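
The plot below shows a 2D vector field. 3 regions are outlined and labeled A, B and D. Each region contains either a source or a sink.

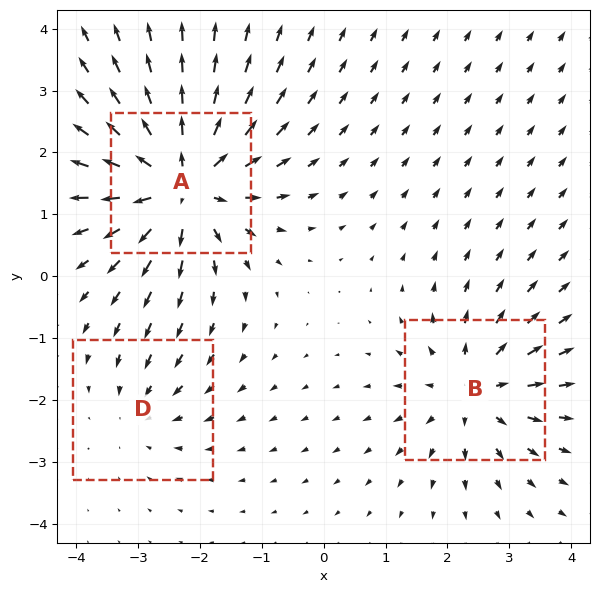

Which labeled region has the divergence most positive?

A

Divergence at each region's feature centre — A: about +5, B: about +4, D: about -2. Region A is most positive.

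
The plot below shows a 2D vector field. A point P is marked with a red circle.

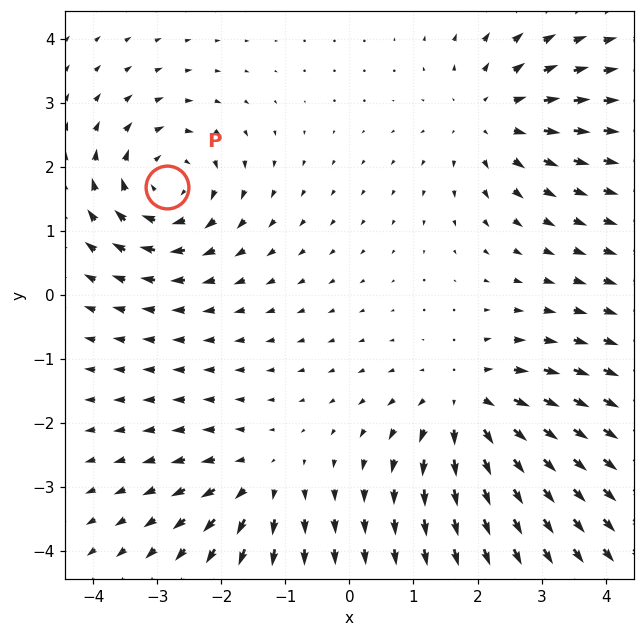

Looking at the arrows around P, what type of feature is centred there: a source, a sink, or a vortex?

vortex

At P (-2.8, 1.7) the arrows circulate clockwise. Divergence ≈0, curl about -5 — near-zero divergence with nonzero curl is a vortex.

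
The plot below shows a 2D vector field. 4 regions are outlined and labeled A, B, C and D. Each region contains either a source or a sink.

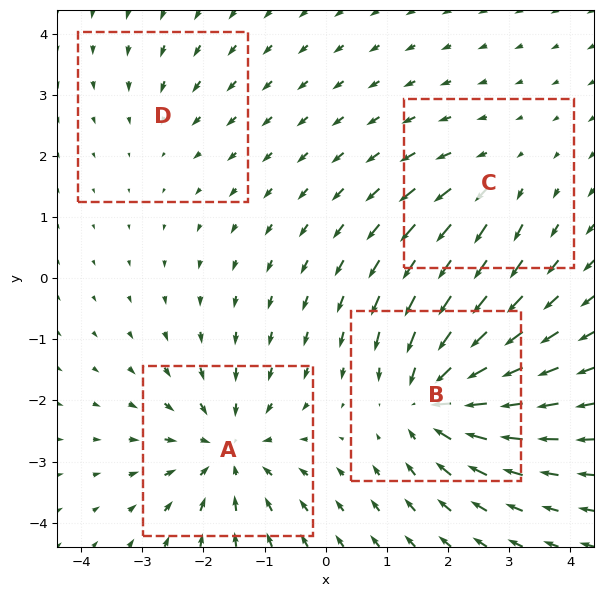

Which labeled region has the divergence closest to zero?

D

Divergence at each region's feature centre — A: about -5, B: about -7, C: about +3, D: about -2. Region D is closest to zero.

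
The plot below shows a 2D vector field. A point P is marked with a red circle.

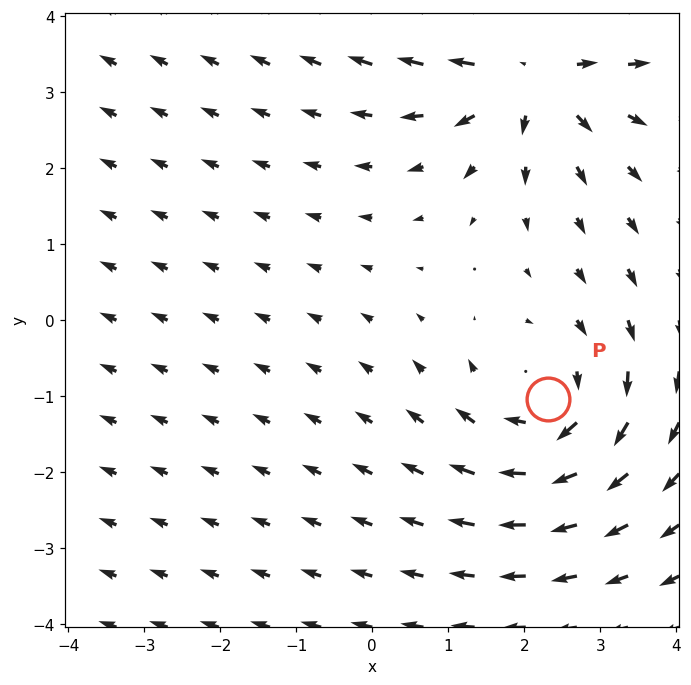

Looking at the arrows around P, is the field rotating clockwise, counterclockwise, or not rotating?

clockwise

Near P at (2.3, -1.0) the arrows circulate clockwise. The curl (z-component) there is about -2; negative curl means clockwise rotation.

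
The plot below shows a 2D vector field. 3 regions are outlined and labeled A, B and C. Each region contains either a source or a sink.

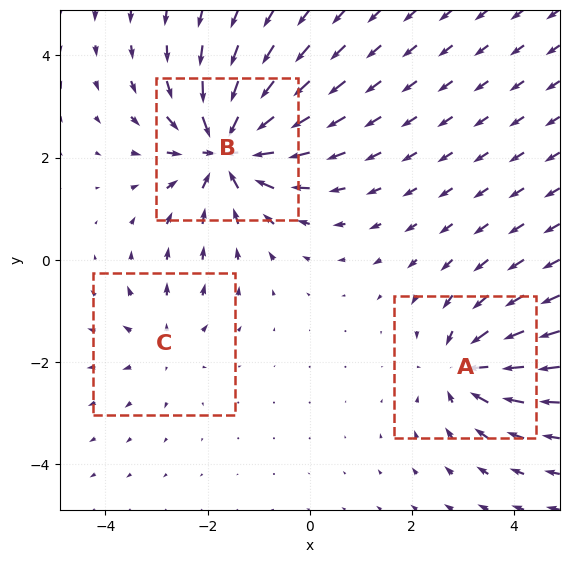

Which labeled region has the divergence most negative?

B

Divergence at each region's feature centre — A: about -4, B: about -6, C: about +2. Region B is most negative.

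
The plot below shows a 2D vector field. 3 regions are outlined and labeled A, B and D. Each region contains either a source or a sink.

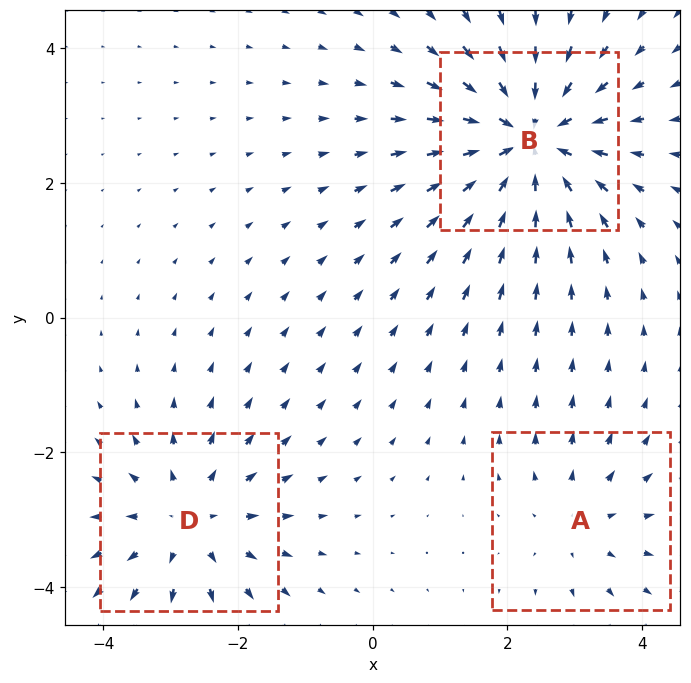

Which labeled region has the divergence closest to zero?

A

Divergence at each region's feature centre — A: about +2, B: about -4, D: about +3. Region A is closest to zero.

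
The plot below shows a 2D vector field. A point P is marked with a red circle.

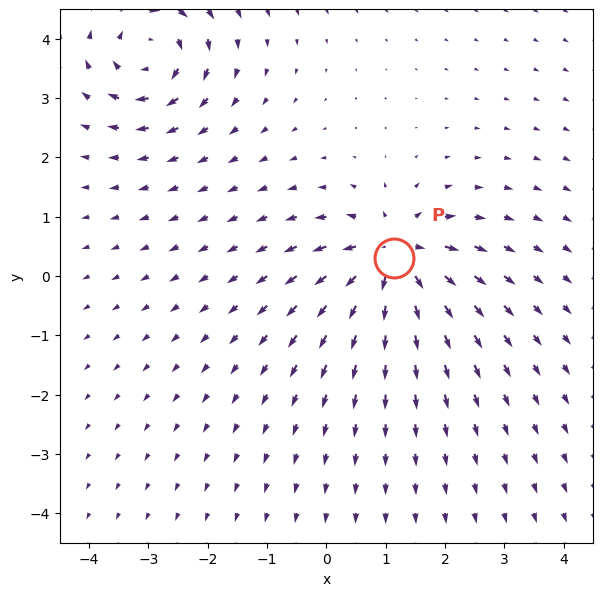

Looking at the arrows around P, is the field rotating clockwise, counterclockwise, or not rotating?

Near P at (1.1, 0.3) the arrows show no circulation. The curl there is ≈0.

not rotating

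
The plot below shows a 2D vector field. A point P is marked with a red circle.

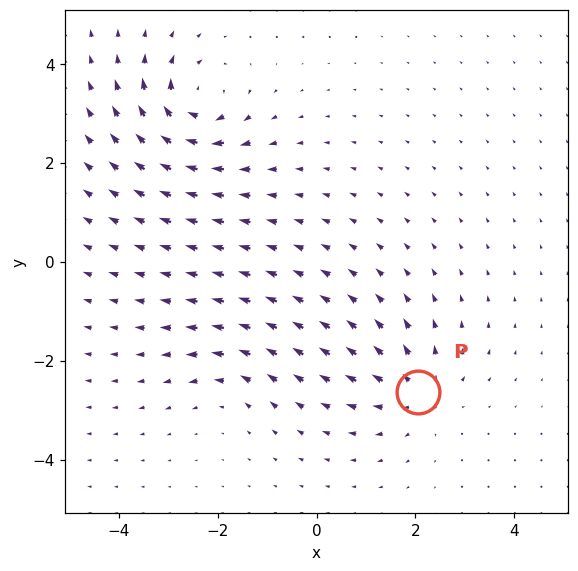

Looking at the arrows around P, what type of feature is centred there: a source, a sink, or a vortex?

source

At P (2.0, -2.6) the arrows spread outward. Divergence about +4, curl ≈0 — positive divergence with near-zero curl is a source.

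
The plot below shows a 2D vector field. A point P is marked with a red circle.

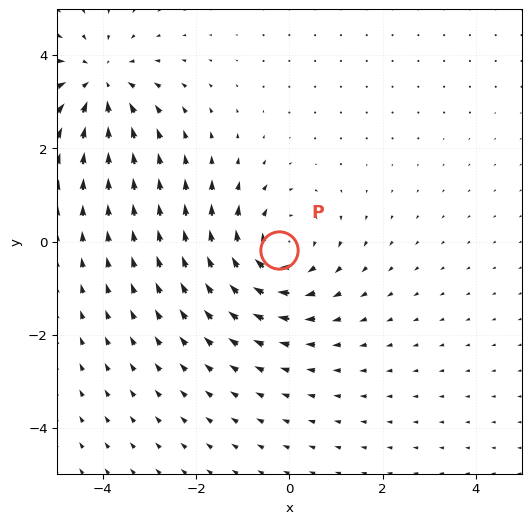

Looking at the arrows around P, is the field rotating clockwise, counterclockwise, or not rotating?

clockwise

Near P at (-0.2, -0.2) the arrows circulate clockwise. The curl (z-component) there is about -4; negative curl means clockwise rotation.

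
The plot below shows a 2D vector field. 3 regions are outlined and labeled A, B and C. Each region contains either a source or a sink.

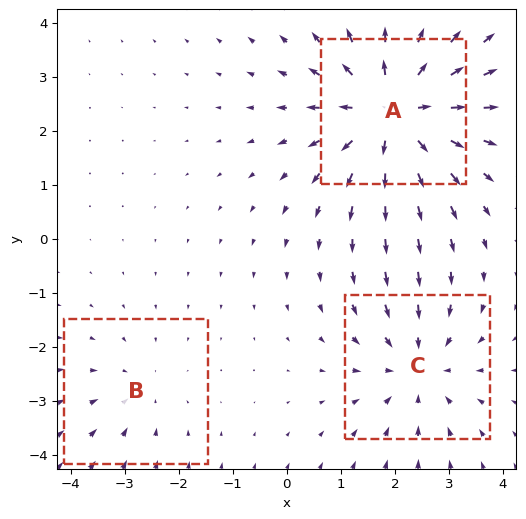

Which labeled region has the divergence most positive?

A

Divergence at each region's feature centre — A: about +5, B: about -2, C: about -3. Region A is most positive.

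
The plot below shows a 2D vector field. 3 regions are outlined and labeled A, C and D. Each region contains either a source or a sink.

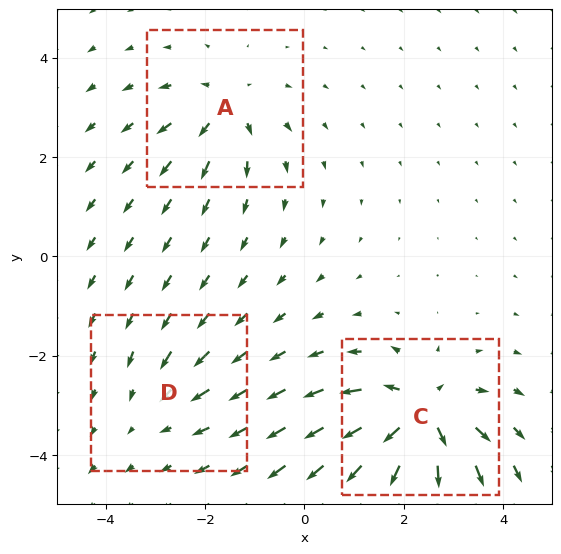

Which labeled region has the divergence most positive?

C

Divergence at each region's feature centre — A: about +4, C: about +7, D: about -2. Region C is most positive.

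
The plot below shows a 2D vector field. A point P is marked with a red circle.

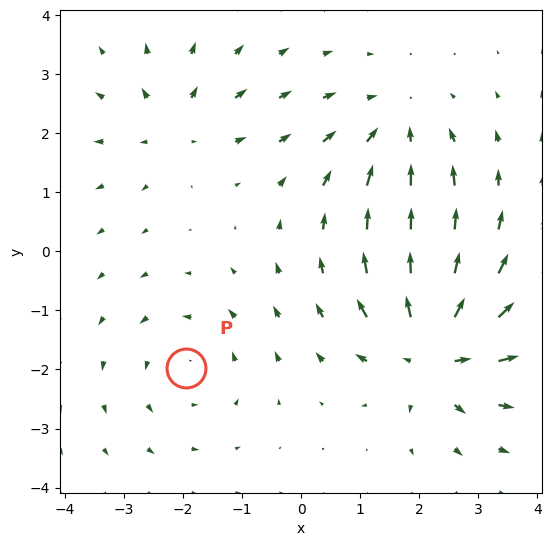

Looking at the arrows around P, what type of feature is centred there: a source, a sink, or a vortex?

At P (-1.9, -2.0) the arrows circulate counterclockwise. Divergence ≈0, curl about +3 — near-zero divergence with nonzero curl is a vortex.

vortex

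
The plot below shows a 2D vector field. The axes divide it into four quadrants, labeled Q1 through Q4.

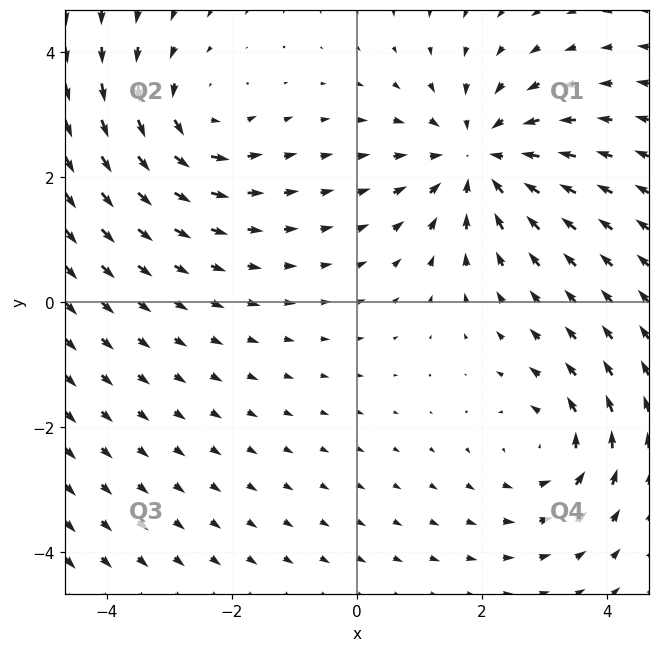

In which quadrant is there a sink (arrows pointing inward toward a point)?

The sink sits at approximately (1.9, 2.3), which lies in quadrant Q1. The divergence there is about -4, negative as expected for a sink.

Q1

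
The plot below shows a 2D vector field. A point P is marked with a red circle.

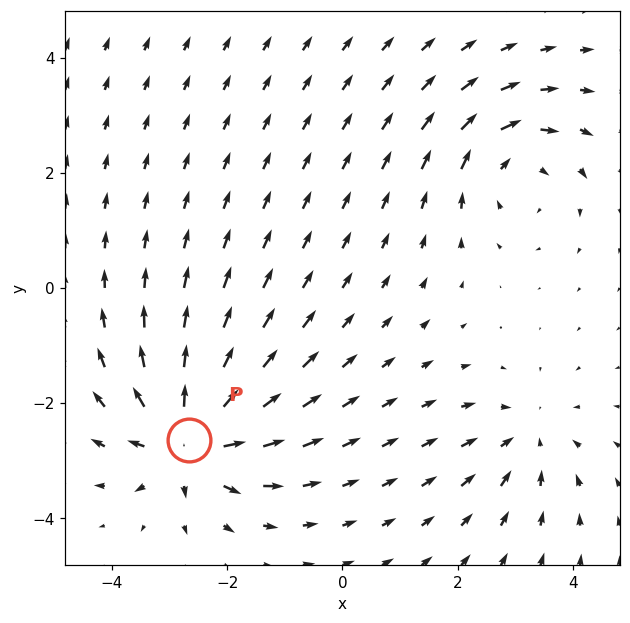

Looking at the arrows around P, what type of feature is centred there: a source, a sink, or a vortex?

source

At P (-2.7, -2.6) the arrows spread outward. Divergence about +6, curl ≈0 — positive divergence with near-zero curl is a source.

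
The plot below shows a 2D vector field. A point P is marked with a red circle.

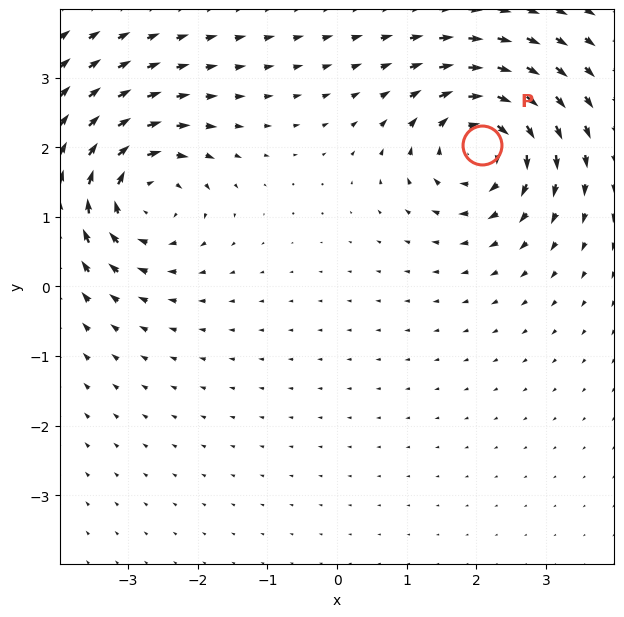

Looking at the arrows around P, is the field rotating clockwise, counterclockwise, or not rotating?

clockwise

Near P at (2.1, 2.0) the arrows circulate clockwise. The curl (z-component) there is about -7; negative curl means clockwise rotation.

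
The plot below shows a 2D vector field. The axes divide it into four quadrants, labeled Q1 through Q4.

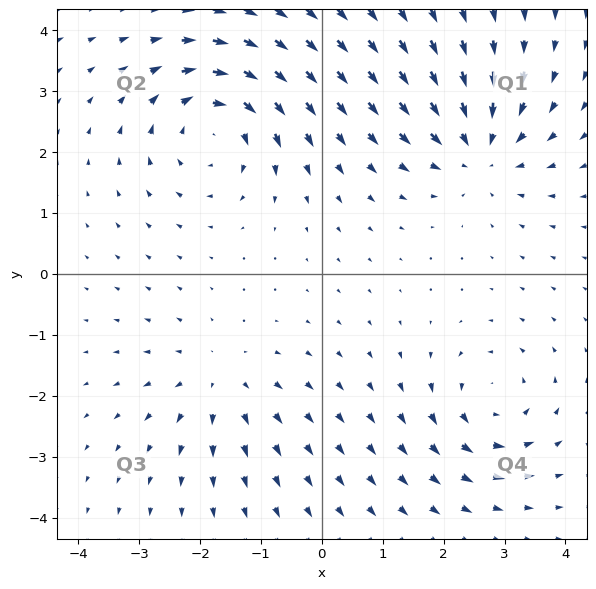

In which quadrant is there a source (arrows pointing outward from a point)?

The source sits at approximately (-1.7, -1.7), which lies in quadrant Q3. The divergence there is about +2, positive as expected for a source.

Q3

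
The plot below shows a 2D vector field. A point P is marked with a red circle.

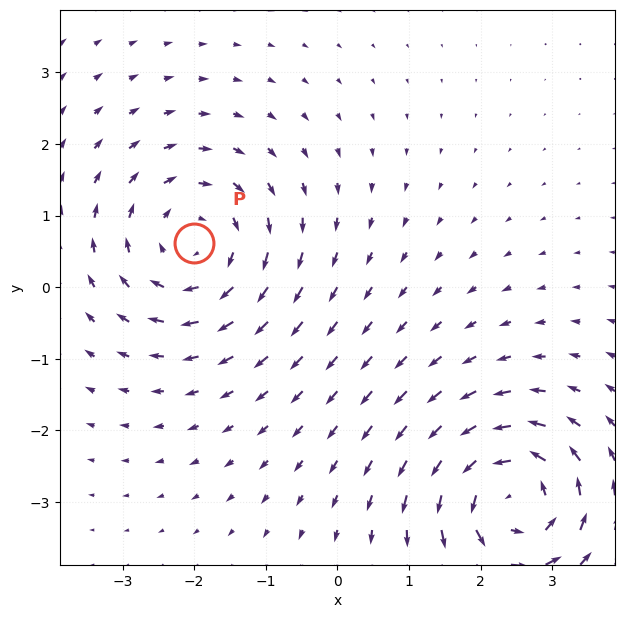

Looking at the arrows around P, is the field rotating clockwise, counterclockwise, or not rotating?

Near P at (-2.0, 0.6) the arrows circulate clockwise. The curl (z-component) there is about -4; negative curl means clockwise rotation.

clockwise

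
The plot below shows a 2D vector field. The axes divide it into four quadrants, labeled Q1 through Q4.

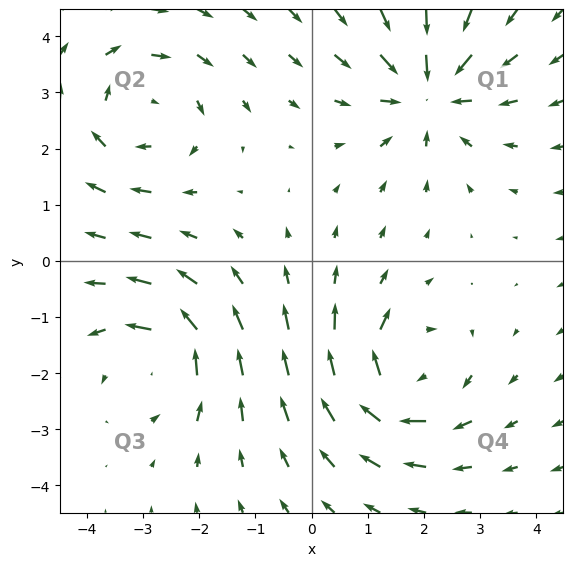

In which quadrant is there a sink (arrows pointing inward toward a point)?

The sink sits at approximately (2.1, 3.0), which lies in quadrant Q1. The divergence there is about -6, negative as expected for a sink.

Q1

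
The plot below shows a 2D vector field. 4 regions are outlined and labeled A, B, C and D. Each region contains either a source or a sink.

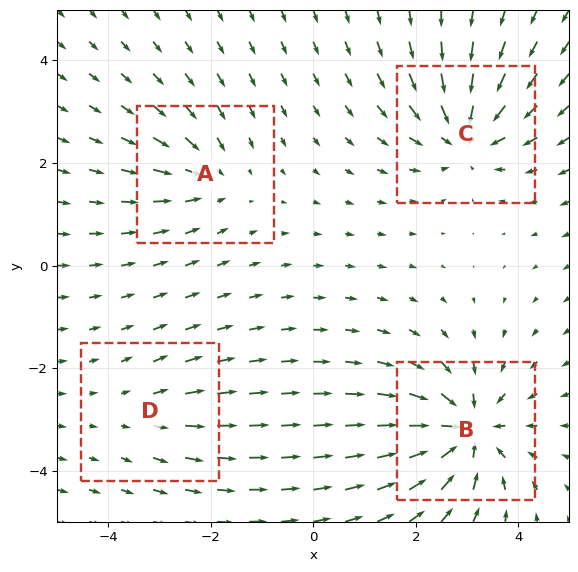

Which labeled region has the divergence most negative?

Divergence at each region's feature centre — A: about -4, B: about -7, C: about -6, D: about +2. Region B is most negative.

B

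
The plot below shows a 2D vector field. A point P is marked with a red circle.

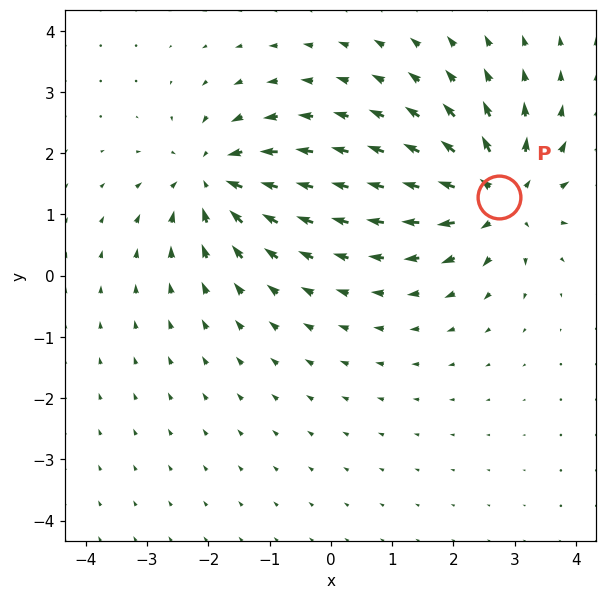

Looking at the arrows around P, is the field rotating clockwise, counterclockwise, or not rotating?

not rotating

Near P at (2.8, 1.3) the arrows show no circulation. The curl there is ≈0.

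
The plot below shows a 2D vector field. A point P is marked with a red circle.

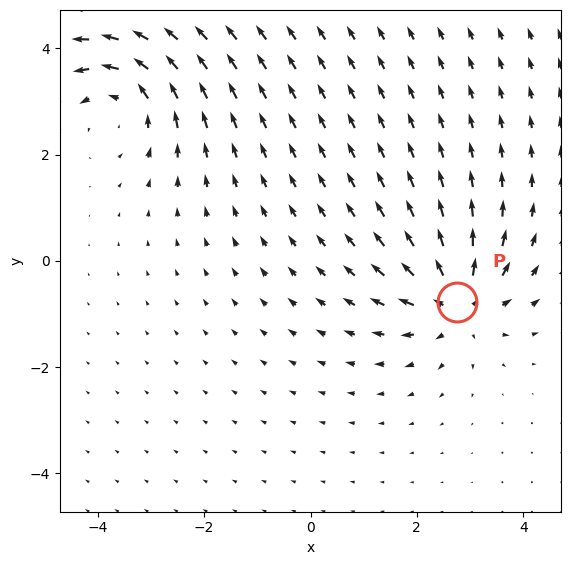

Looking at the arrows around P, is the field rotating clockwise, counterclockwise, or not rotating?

not rotating

Near P at (2.8, -0.8) the arrows show no circulation. The curl there is ≈0.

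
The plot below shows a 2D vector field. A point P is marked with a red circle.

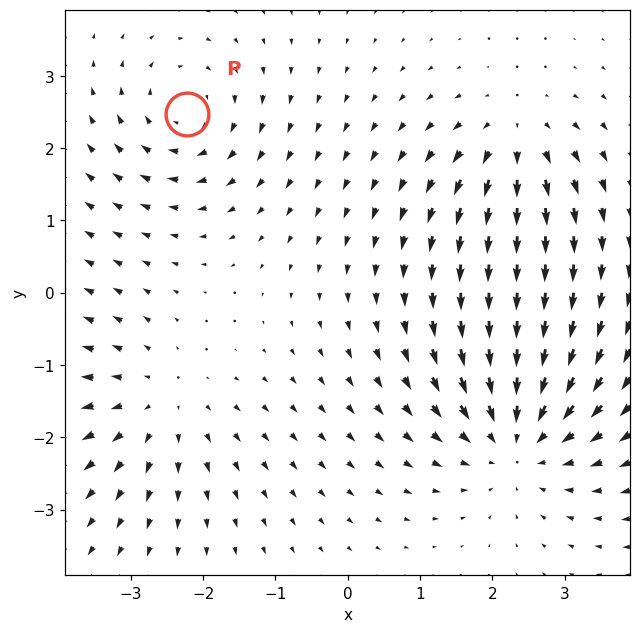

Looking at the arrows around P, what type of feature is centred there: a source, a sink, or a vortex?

At P (-2.2, 2.5) the arrows circulate clockwise. Divergence ≈0, curl about -4 — near-zero divergence with nonzero curl is a vortex.

vortex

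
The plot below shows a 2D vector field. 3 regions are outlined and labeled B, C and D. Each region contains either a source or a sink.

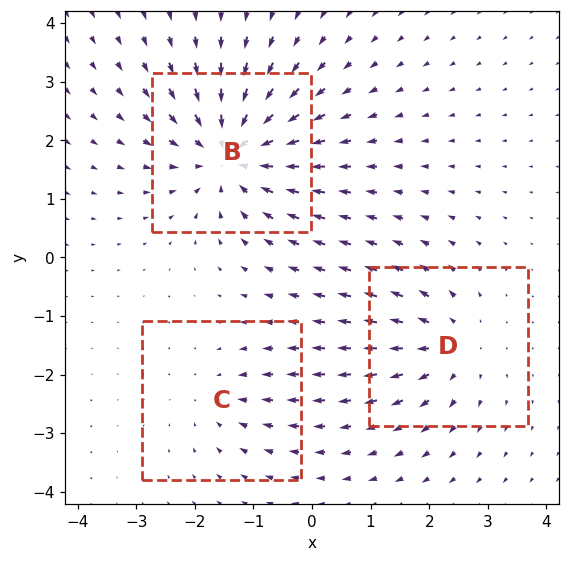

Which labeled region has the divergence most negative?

B

Divergence at each region's feature centre — B: about -5, C: about -2, D: about +3. Region B is most negative.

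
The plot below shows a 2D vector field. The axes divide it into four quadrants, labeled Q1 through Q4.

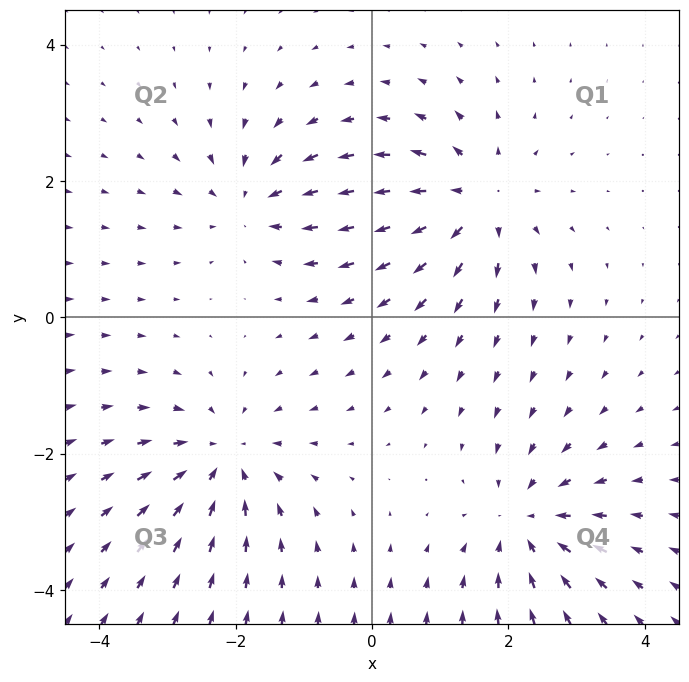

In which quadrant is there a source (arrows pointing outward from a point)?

The source sits at approximately (1.5, 1.7), which lies in quadrant Q1. The divergence there is about +5, positive as expected for a source.

Q1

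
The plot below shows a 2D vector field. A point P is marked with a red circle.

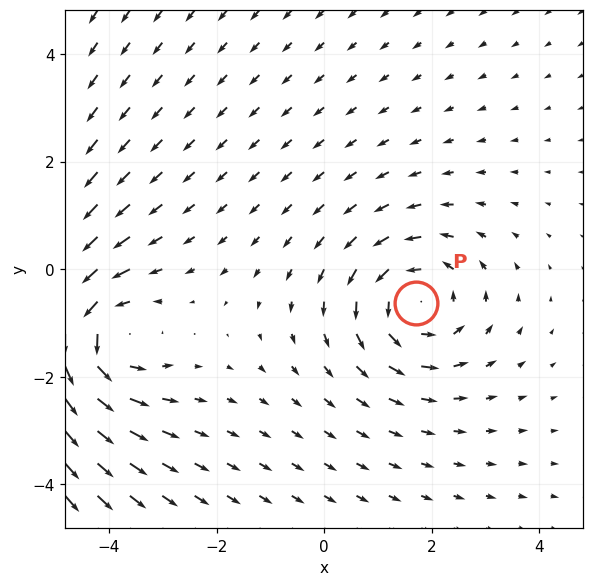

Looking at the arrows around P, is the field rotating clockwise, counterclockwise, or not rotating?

counterclockwise

Near P at (1.7, -0.6) the arrows circulate counterclockwise. The curl (z-component) there is about +3; positive curl means counterclockwise rotation.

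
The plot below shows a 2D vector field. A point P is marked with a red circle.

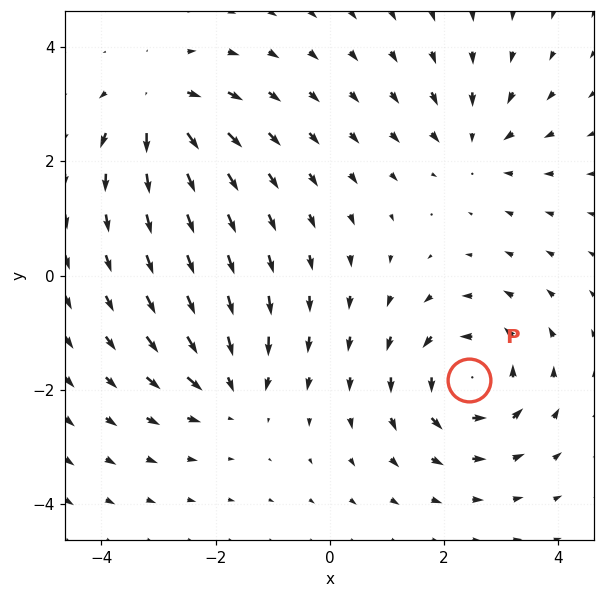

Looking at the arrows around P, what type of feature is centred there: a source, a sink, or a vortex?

vortex

At P (2.4, -1.8) the arrows circulate counterclockwise. Divergence ≈0, curl about +5 — near-zero divergence with nonzero curl is a vortex.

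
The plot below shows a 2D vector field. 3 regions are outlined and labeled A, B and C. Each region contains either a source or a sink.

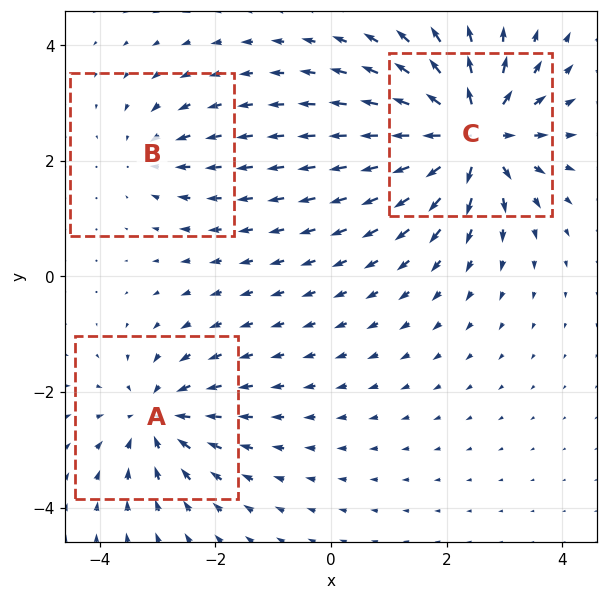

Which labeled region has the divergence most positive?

C

Divergence at each region's feature centre — A: about -4, B: about -2, C: about +7. Region C is most positive.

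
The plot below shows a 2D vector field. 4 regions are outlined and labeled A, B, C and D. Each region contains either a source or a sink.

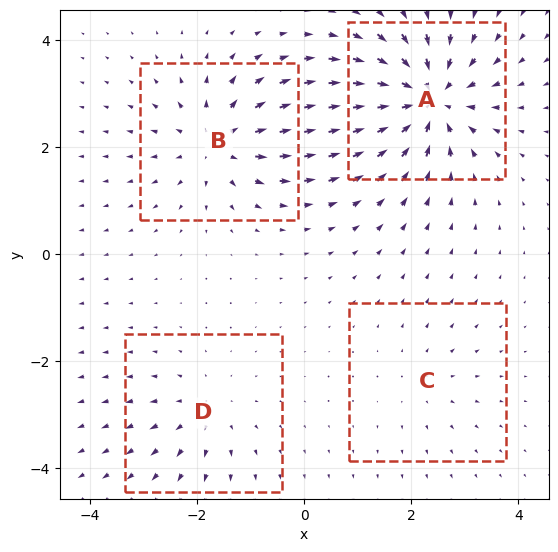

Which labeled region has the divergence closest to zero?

Divergence at each region's feature centre — A: about -8, B: about +5, C: about +2, D: about +3. Region C is closest to zero.

C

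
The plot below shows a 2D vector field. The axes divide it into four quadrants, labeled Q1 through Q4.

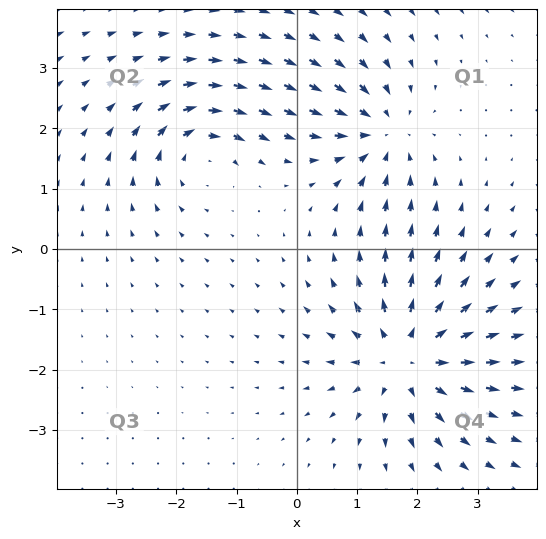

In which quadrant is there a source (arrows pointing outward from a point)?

The source sits at approximately (1.8, -1.8), which lies in quadrant Q4. The divergence there is about +6, positive as expected for a source.

Q4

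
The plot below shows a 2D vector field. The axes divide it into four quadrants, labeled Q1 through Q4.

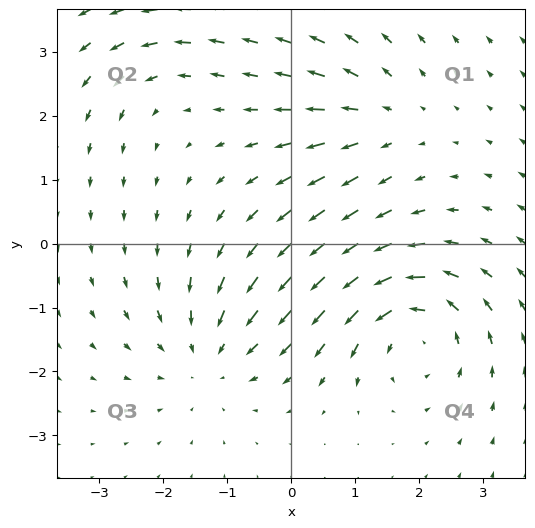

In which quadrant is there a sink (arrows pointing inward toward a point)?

The sink sits at approximately (-1.3, -1.7), which lies in quadrant Q3. The divergence there is about -4, negative as expected for a sink.

Q3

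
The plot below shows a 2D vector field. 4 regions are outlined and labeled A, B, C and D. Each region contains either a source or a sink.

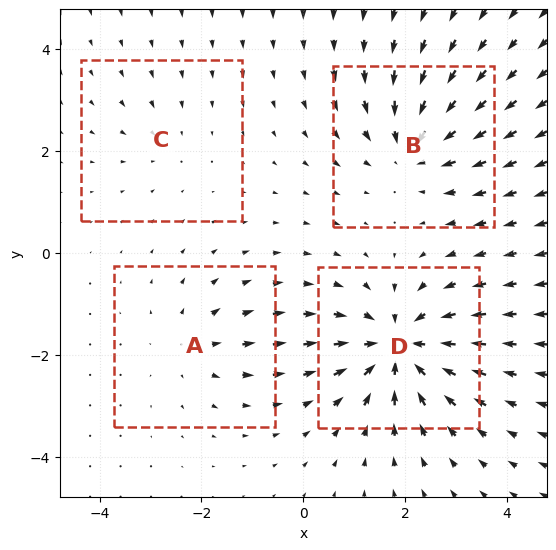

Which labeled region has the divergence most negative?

D

Divergence at each region's feature centre — A: about +3, B: about -5, C: about -2, D: about -7. Region D is most negative.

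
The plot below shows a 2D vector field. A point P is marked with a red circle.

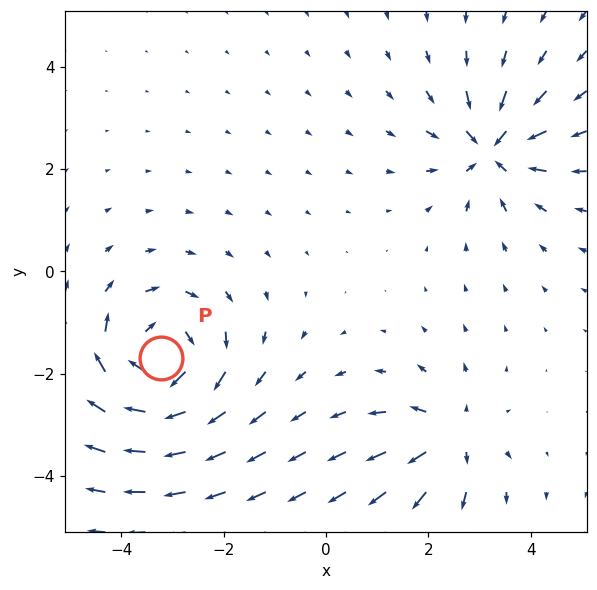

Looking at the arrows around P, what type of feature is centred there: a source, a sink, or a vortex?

vortex

At P (-3.2, -1.7) the arrows circulate clockwise. Divergence ≈0, curl about -5 — near-zero divergence with nonzero curl is a vortex.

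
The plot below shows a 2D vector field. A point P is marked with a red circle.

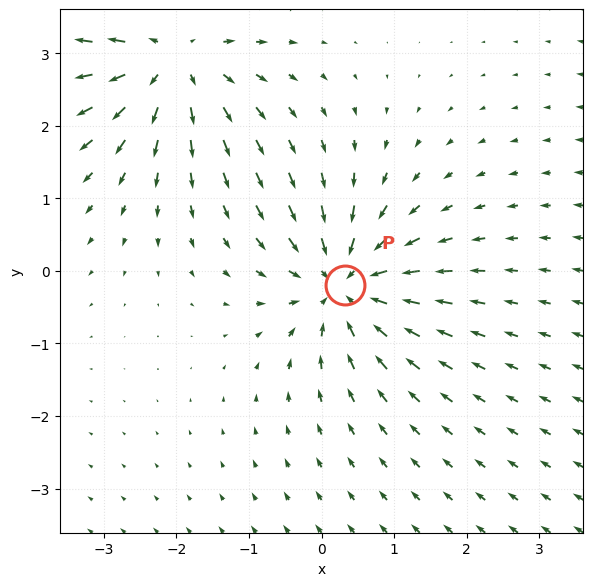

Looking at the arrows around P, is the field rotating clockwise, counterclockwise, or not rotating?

not rotating

Near P at (0.3, -0.2) the arrows show no circulation. The curl there is ≈0.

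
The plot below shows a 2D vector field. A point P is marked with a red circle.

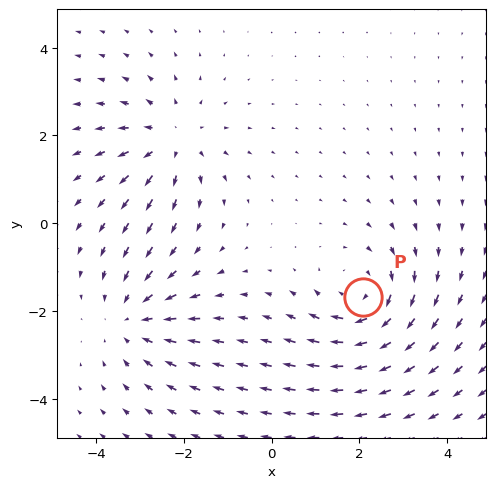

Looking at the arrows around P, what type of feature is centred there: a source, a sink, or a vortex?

At P (2.1, -1.7) the arrows circulate clockwise. Divergence ≈0, curl about -4 — near-zero divergence with nonzero curl is a vortex.

vortex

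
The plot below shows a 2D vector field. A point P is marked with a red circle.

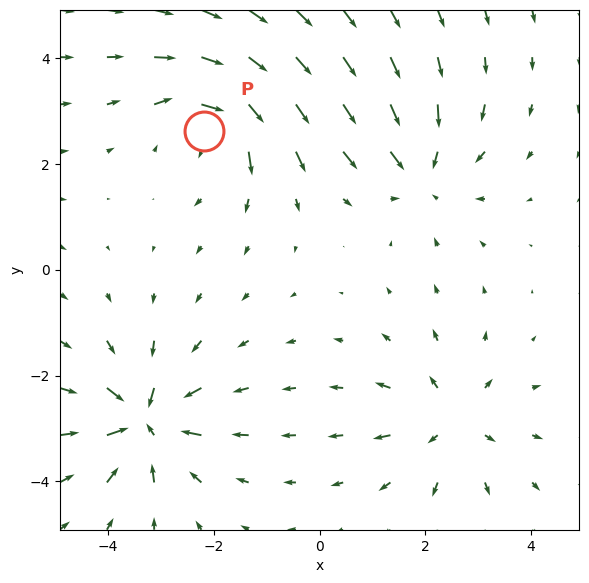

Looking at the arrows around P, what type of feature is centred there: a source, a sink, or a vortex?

At P (-2.2, 2.6) the arrows circulate clockwise. Divergence ≈0, curl about -5 — near-zero divergence with nonzero curl is a vortex.

vortex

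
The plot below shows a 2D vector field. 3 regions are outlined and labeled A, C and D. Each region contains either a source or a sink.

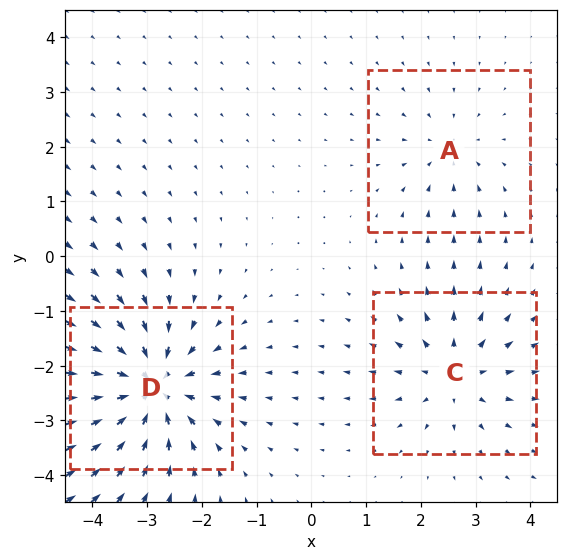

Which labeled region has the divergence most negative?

Divergence at each region's feature centre — A: about -2, C: about +4, D: about -6. Region D is most negative.

D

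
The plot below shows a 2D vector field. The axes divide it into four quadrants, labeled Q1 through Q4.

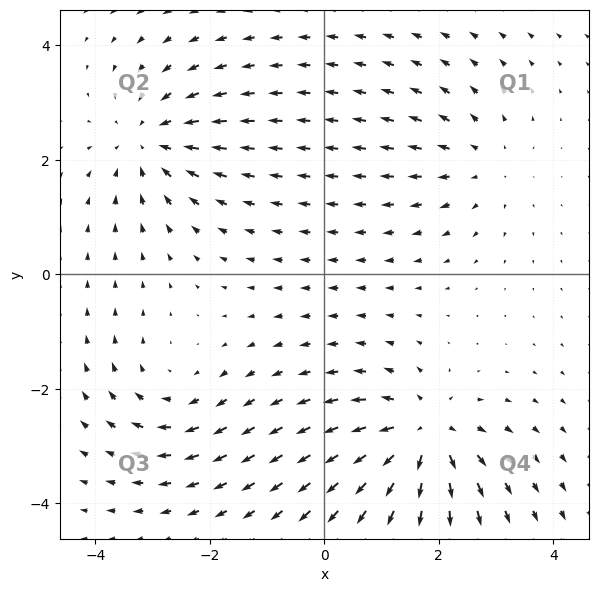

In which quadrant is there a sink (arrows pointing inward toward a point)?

The sink sits at approximately (-3.1, 2.3), which lies in quadrant Q2. The divergence there is about -4, negative as expected for a sink.

Q2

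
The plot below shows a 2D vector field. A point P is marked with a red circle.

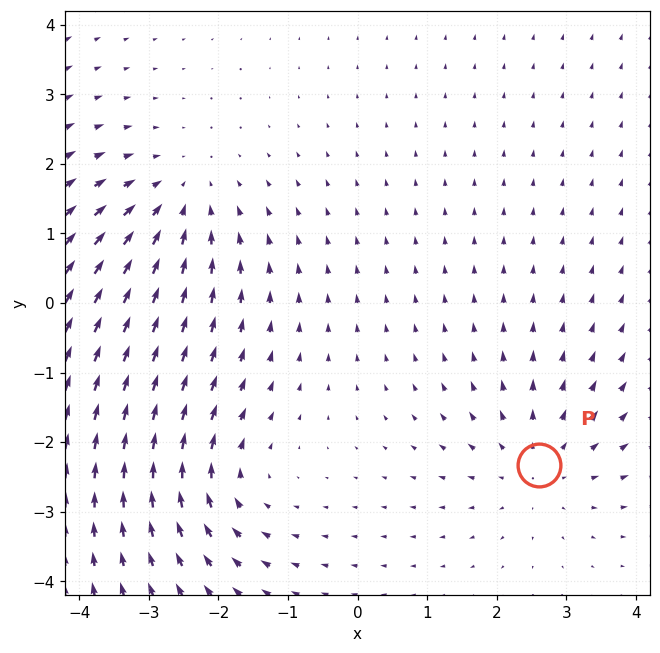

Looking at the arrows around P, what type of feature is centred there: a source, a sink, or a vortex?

At P (2.6, -2.3) the arrows spread outward. Divergence about +3, curl ≈0 — positive divergence with near-zero curl is a source.

source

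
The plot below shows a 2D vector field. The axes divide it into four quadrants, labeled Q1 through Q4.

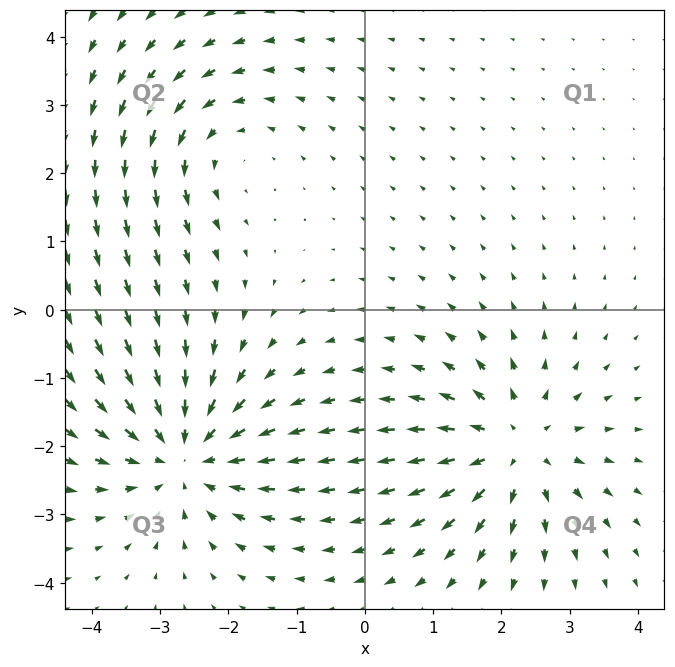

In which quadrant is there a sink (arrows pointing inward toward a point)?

Q3

The sink sits at approximately (-2.6, -2.1), which lies in quadrant Q3. The divergence there is about -5, negative as expected for a sink.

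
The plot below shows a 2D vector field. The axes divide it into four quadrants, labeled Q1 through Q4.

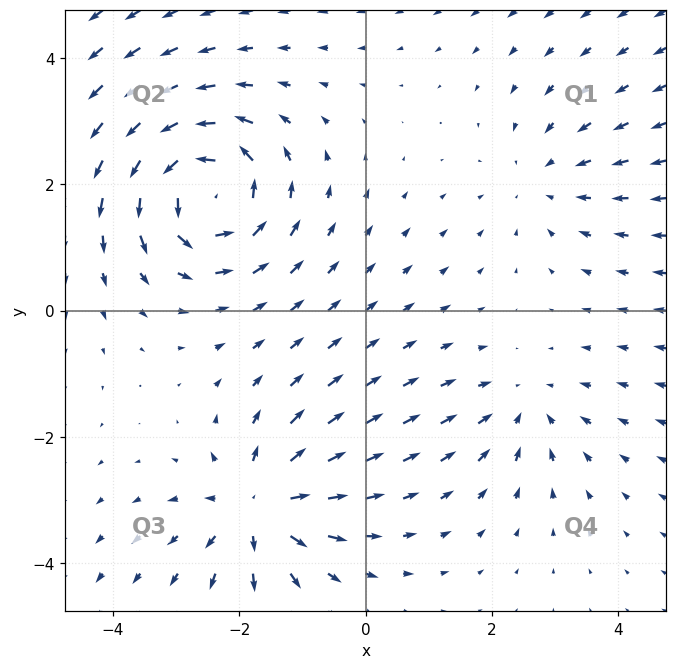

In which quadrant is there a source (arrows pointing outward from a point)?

Q3

The source sits at approximately (-1.7, -3.1), which lies in quadrant Q3. The divergence there is about +5, positive as expected for a source.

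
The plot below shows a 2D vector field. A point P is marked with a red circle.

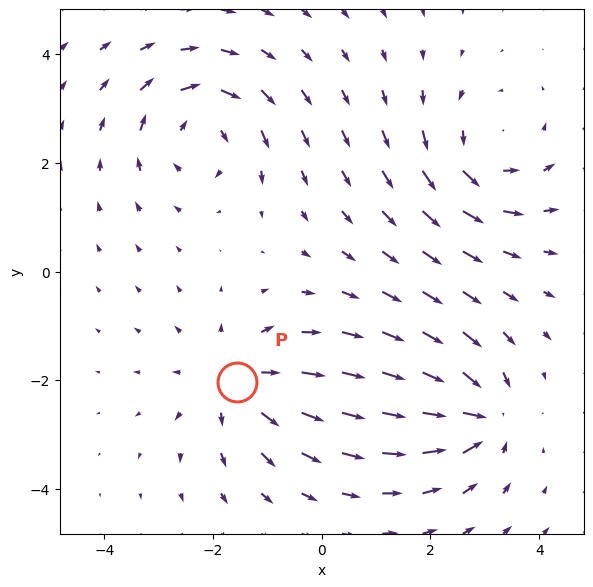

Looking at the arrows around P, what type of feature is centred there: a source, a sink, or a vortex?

source

At P (-1.6, -2.0) the arrows spread outward. Divergence about +4, curl ≈0 — positive divergence with near-zero curl is a source.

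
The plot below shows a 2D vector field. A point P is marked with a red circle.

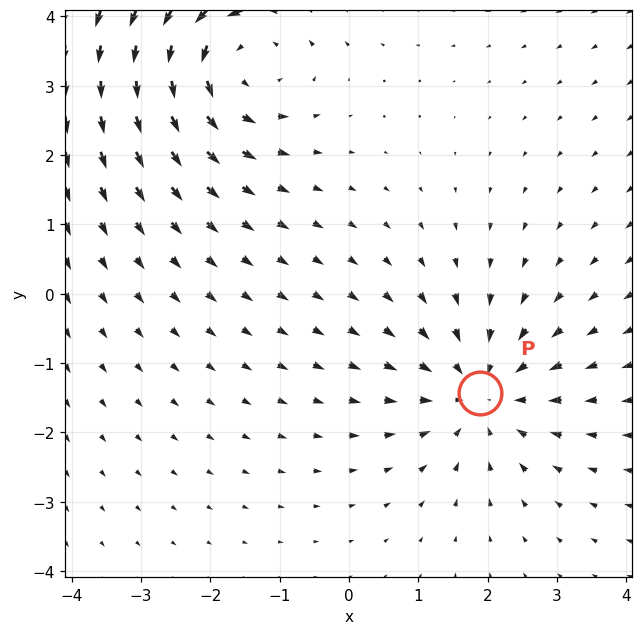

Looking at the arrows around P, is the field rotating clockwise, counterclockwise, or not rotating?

not rotating

Near P at (1.9, -1.4) the arrows show no circulation. The curl there is ≈0.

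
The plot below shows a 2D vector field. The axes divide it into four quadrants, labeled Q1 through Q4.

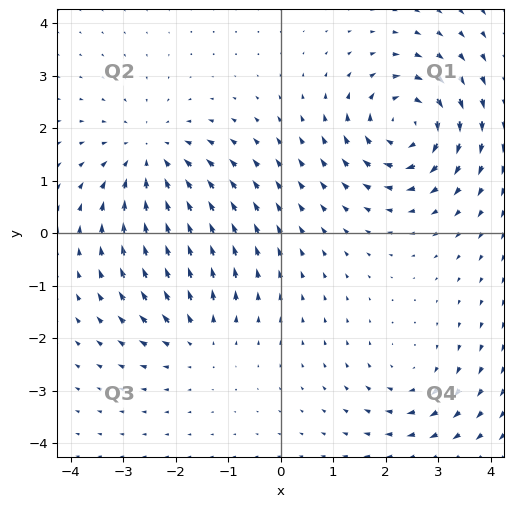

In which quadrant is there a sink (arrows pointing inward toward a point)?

Q2

The sink sits at approximately (-2.5, 1.4), which lies in quadrant Q2. The divergence there is about -4, negative as expected for a sink.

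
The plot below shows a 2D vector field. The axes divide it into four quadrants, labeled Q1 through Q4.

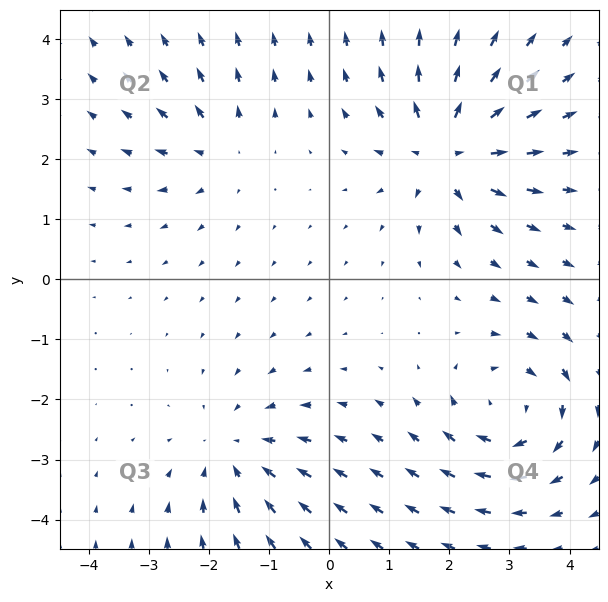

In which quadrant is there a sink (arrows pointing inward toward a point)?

Q3

The sink sits at approximately (-1.6, -2.9), which lies in quadrant Q3. The divergence there is about -4, negative as expected for a sink.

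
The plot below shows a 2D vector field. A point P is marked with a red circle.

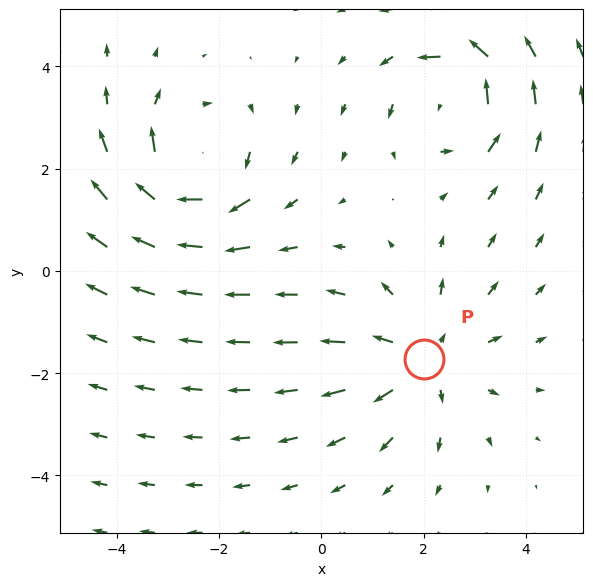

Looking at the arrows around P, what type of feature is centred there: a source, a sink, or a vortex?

At P (2.0, -1.7) the arrows spread outward. Divergence about +3, curl ≈0 — positive divergence with near-zero curl is a source.

source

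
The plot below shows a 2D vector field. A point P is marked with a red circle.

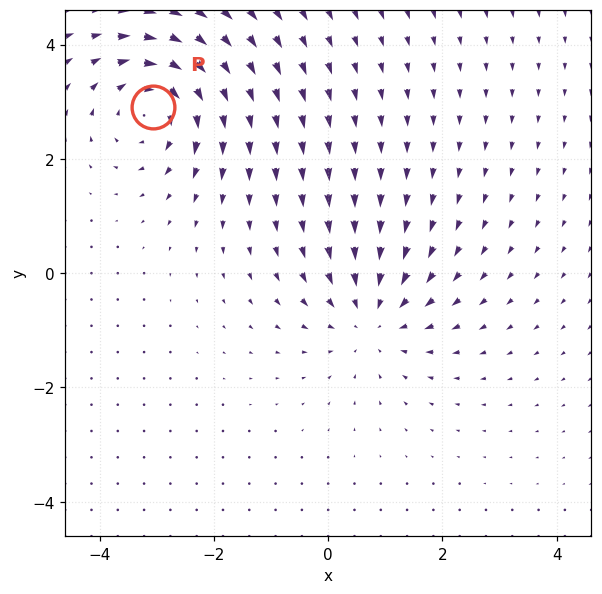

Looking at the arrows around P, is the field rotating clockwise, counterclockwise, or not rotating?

clockwise

Near P at (-3.1, 2.9) the arrows circulate clockwise. The curl (z-component) there is about -5; negative curl means clockwise rotation.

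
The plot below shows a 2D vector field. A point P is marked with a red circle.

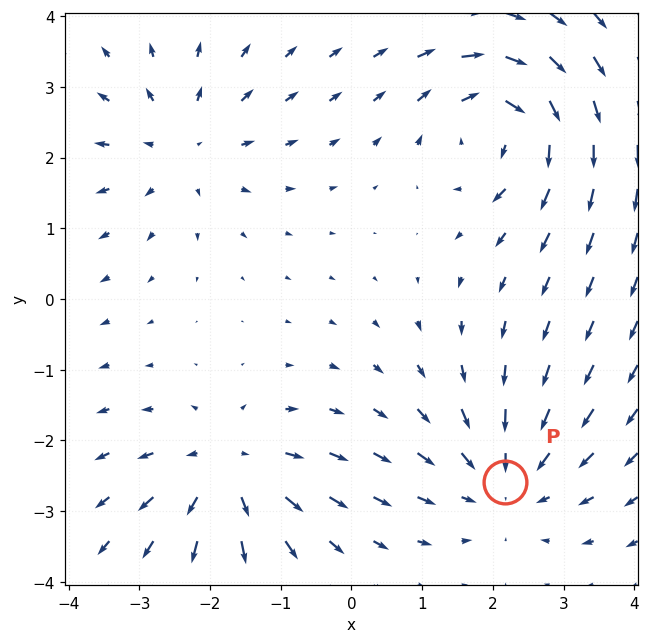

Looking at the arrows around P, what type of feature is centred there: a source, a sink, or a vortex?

At P (2.2, -2.6) the arrows converge inward. Divergence about -4, curl ≈0 — negative divergence with near-zero curl is a sink.

sink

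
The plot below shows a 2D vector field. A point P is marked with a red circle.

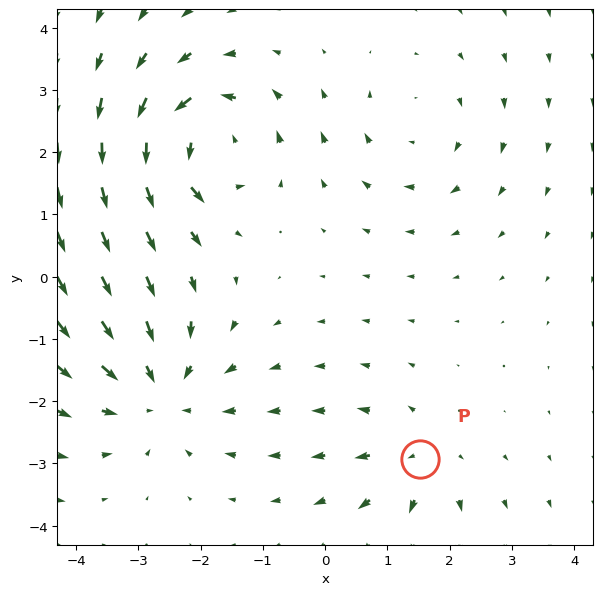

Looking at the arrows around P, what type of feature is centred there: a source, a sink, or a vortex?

source

At P (1.5, -2.9) the arrows spread outward. Divergence about +3, curl ≈0 — positive divergence with near-zero curl is a source.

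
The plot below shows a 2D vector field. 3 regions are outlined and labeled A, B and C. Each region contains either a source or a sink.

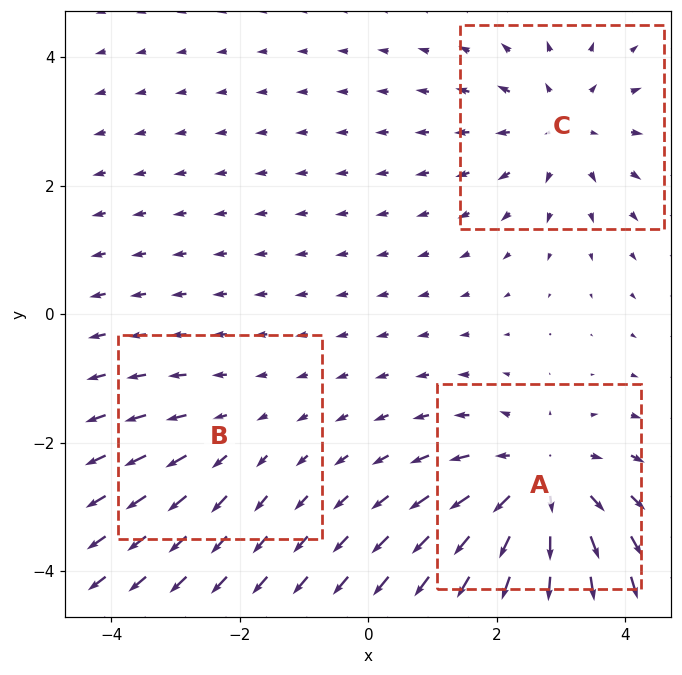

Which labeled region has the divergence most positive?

Divergence at each region's feature centre — A: about +4, B: about +2, C: about +3. Region A is most positive.

A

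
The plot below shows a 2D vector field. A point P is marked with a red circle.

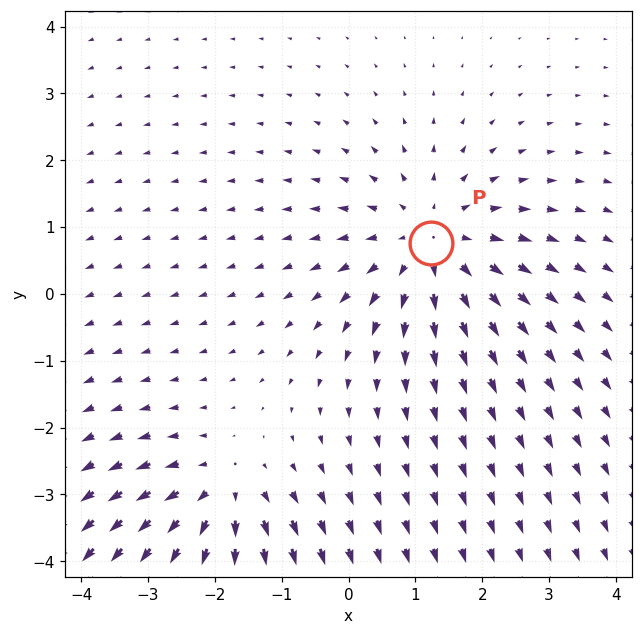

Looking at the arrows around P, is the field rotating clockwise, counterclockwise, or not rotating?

not rotating

Near P at (1.2, 0.8) the arrows show no circulation. The curl there is ≈0.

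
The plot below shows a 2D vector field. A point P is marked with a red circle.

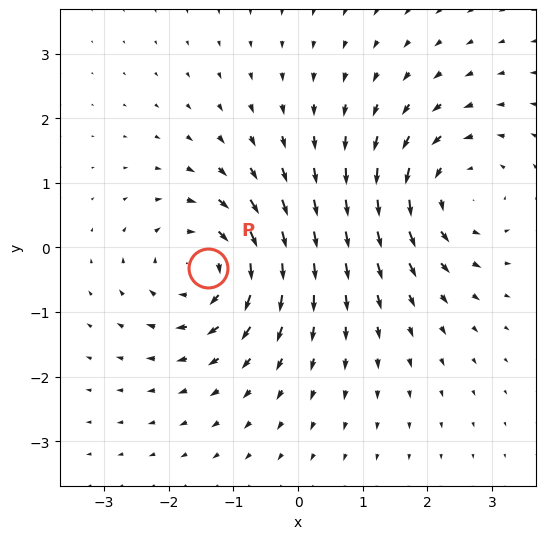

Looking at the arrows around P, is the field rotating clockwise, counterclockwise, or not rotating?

Near P at (-1.4, -0.3) the arrows circulate clockwise. The curl (z-component) there is about -5; negative curl means clockwise rotation.

clockwise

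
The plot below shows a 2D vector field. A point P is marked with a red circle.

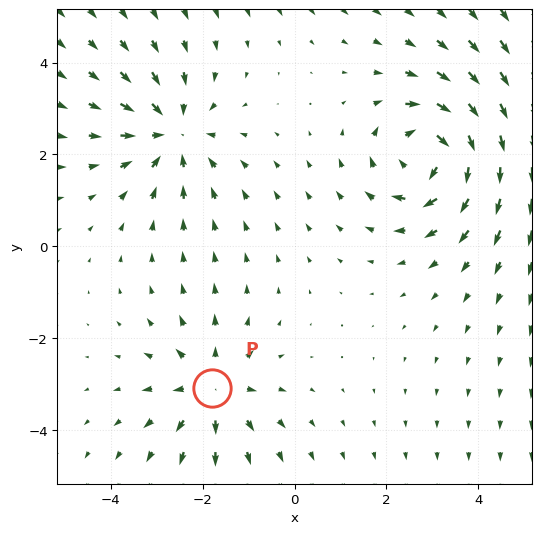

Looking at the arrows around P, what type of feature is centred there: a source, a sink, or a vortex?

source

At P (-1.8, -3.1) the arrows spread outward. Divergence about +3, curl ≈0 — positive divergence with near-zero curl is a source.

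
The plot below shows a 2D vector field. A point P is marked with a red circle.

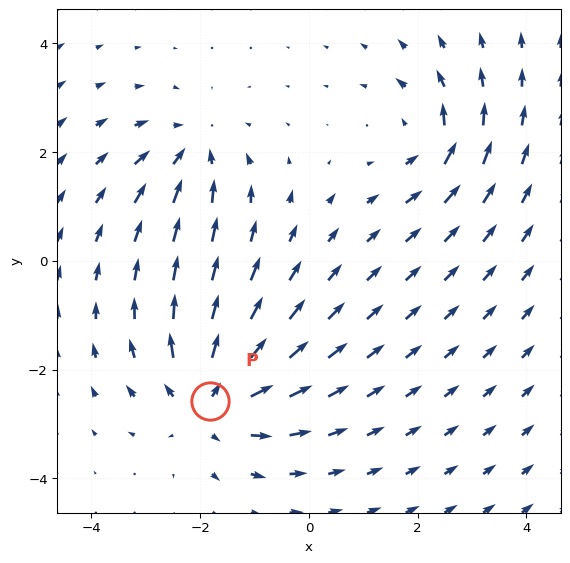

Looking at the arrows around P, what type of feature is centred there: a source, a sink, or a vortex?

source

At P (-1.8, -2.6) the arrows spread outward. Divergence about +5, curl ≈0 — positive divergence with near-zero curl is a source.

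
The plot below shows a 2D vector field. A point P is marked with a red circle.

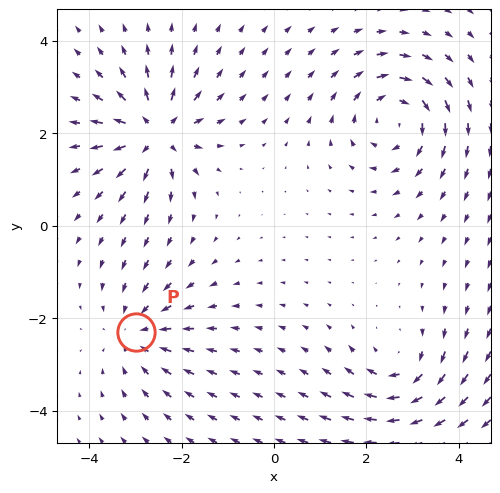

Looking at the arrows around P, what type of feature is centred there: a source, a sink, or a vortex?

At P (-3.0, -2.3) the arrows converge inward. Divergence about -3, curl ≈0 — negative divergence with near-zero curl is a sink.

sink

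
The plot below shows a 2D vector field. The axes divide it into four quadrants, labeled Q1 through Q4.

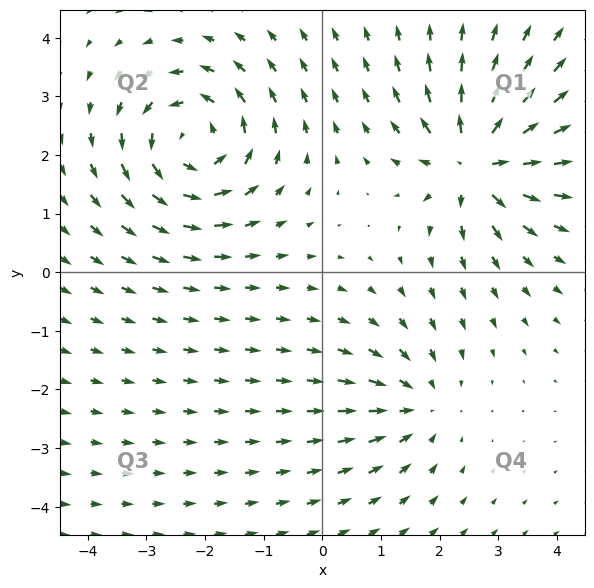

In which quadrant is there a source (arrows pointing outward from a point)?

Q1

The source sits at approximately (2.6, 1.9), which lies in quadrant Q1. The divergence there is about +6, positive as expected for a source.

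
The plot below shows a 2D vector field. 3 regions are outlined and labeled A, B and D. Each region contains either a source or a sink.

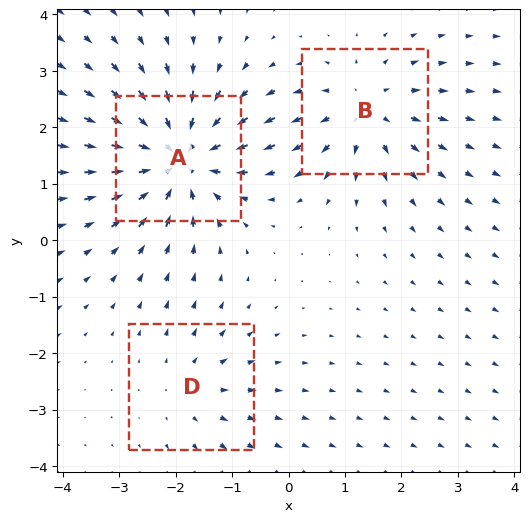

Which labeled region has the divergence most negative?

A

Divergence at each region's feature centre — A: about -5, B: about +3, D: about +2. Region A is most negative.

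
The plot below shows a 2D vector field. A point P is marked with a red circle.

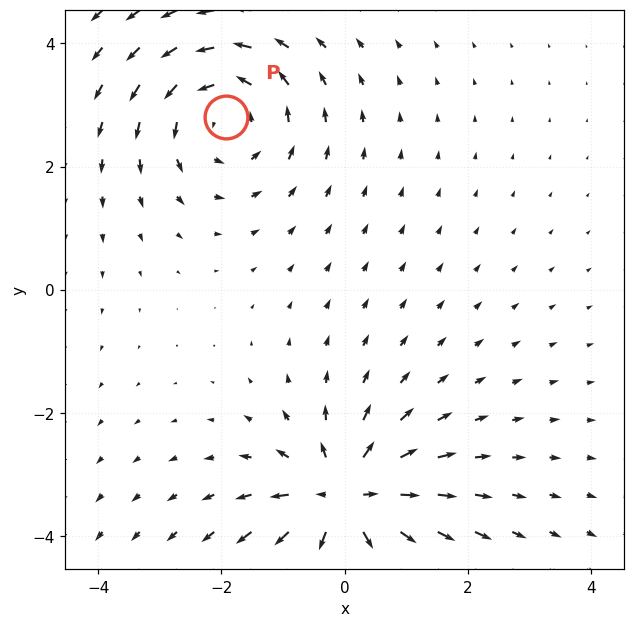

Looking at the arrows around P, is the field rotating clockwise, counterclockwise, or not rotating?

counterclockwise

Near P at (-1.9, 2.8) the arrows circulate counterclockwise. The curl (z-component) there is about +3; positive curl means counterclockwise rotation.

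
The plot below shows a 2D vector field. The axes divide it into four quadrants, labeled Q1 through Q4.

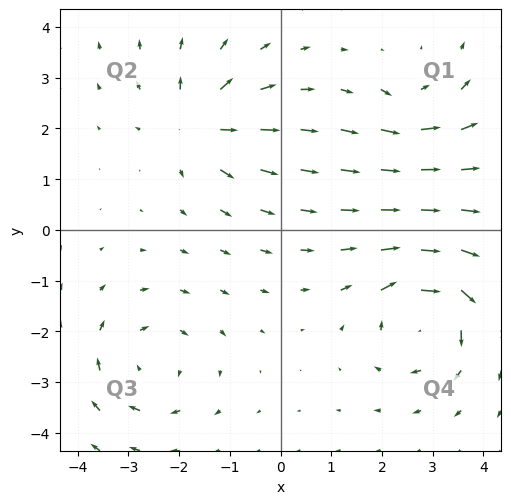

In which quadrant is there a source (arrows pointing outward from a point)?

The source sits at approximately (-1.6, 2.1), which lies in quadrant Q2. The divergence there is about +5, positive as expected for a source.

Q2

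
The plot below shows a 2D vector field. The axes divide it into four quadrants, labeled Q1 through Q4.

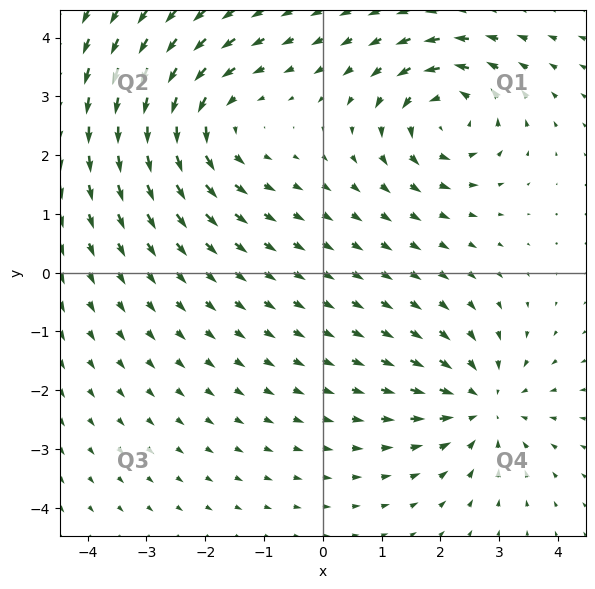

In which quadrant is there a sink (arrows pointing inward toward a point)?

Q4

The sink sits at approximately (2.7, -2.3), which lies in quadrant Q4. The divergence there is about -4, negative as expected for a sink.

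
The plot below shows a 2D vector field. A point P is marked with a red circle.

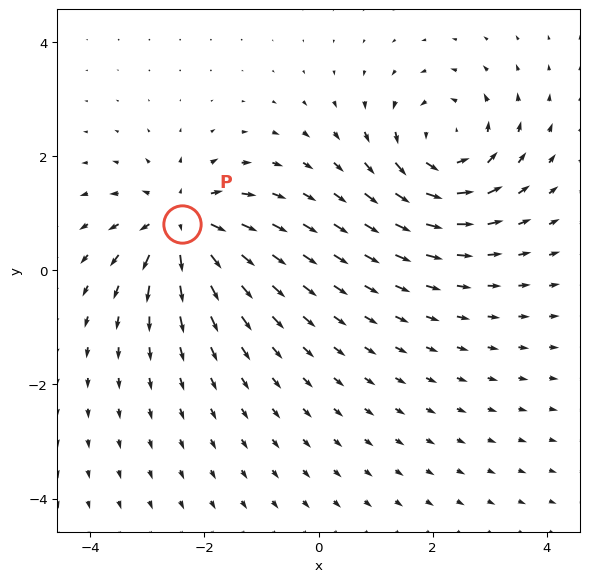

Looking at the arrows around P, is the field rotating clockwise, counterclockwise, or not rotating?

Near P at (-2.4, 0.8) the arrows show no circulation. The curl there is ≈0.

not rotating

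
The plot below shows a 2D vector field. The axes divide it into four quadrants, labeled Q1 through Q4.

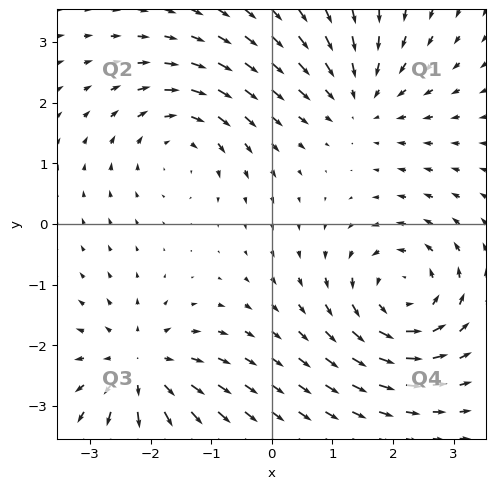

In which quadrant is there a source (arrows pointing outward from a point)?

Q3

The source sits at approximately (-2.2, -2.4), which lies in quadrant Q3. The divergence there is about +4, positive as expected for a source.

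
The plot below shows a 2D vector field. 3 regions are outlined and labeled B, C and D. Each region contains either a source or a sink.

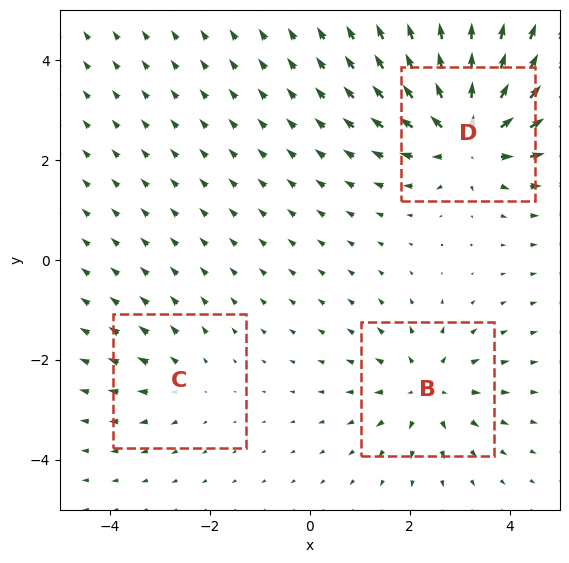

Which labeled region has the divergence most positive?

D

Divergence at each region's feature centre — B: about +4, C: about +2, D: about +6. Region D is most positive.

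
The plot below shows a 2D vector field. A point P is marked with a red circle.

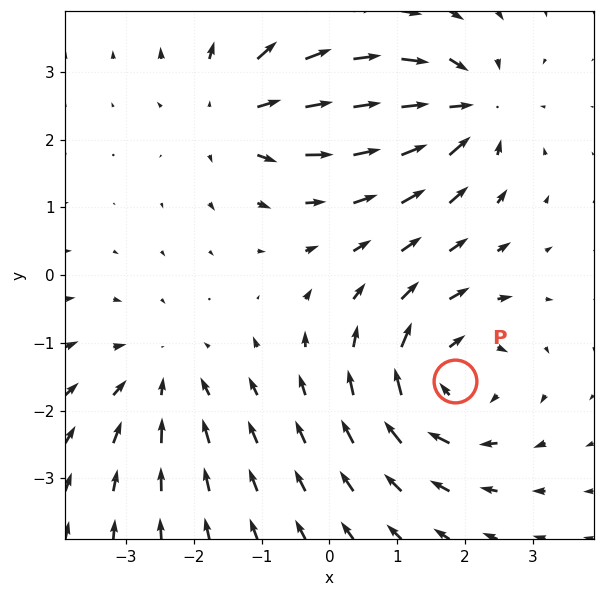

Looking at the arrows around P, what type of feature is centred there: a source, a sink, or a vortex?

At P (1.8, -1.6) the arrows circulate clockwise. Divergence ≈0, curl about -5 — near-zero divergence with nonzero curl is a vortex.

vortex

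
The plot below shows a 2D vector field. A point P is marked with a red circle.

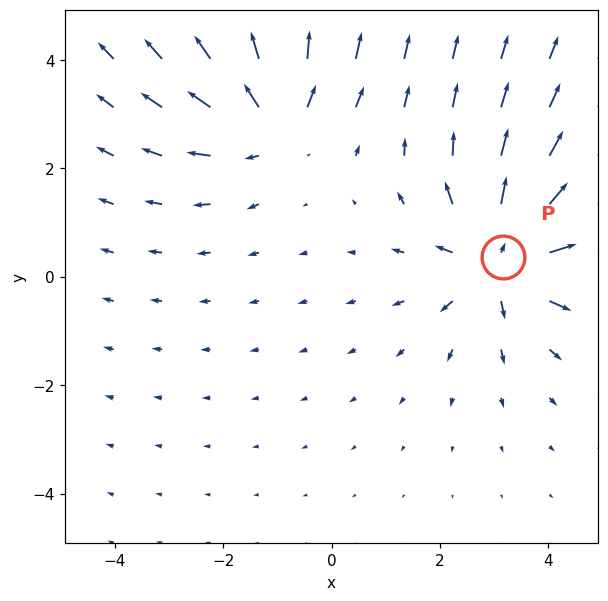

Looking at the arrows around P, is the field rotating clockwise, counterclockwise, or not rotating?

Near P at (3.2, 0.4) the arrows show no circulation. The curl there is ≈0.

not rotating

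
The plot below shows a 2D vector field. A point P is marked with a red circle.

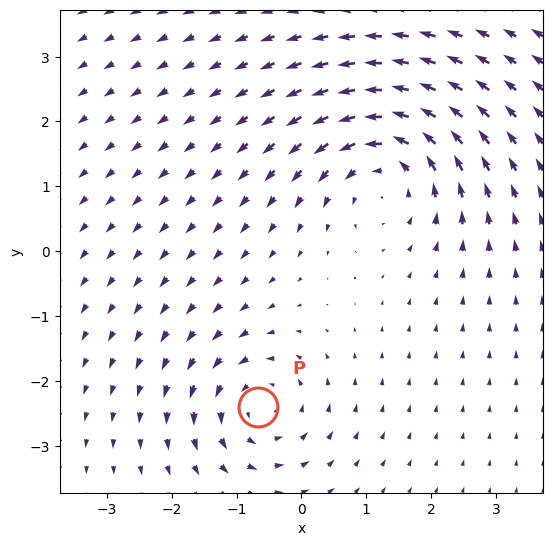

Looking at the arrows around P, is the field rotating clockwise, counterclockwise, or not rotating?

Near P at (-0.7, -2.4) the arrows circulate counterclockwise. The curl (z-component) there is about +3; positive curl means counterclockwise rotation.

counterclockwise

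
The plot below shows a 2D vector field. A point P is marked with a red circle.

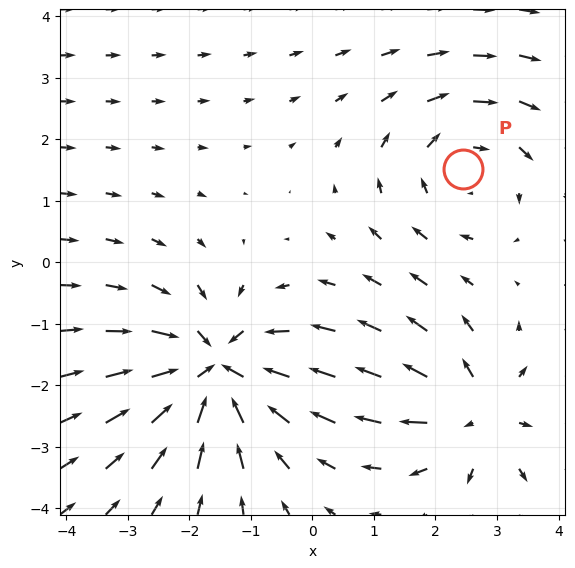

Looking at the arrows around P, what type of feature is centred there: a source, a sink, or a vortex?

At P (2.5, 1.5) the arrows circulate clockwise. Divergence ≈0, curl about -3 — near-zero divergence with nonzero curl is a vortex.

vortex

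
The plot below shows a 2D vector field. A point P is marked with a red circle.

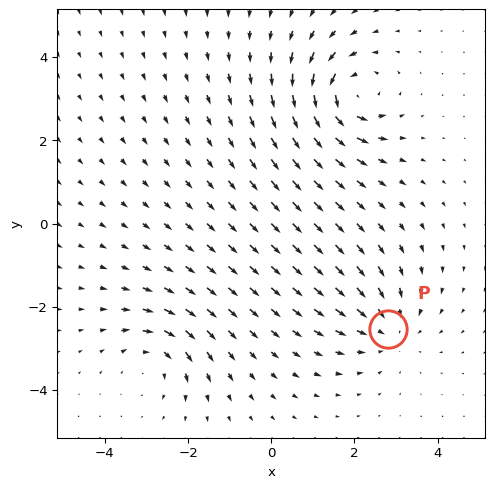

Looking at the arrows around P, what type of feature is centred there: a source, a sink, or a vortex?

At P (2.8, -2.5) the arrows converge inward. Divergence about -4, curl ≈0 — negative divergence with near-zero curl is a sink.

sink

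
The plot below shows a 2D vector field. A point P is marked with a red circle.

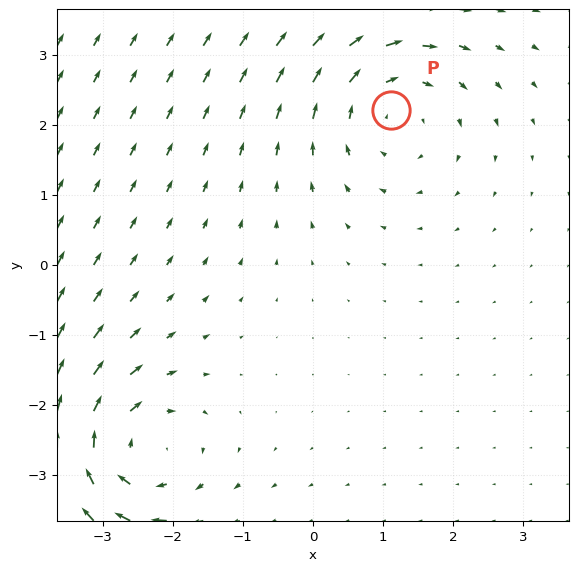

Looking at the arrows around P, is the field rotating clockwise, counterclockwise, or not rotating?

clockwise

Near P at (1.1, 2.2) the arrows circulate clockwise. The curl (z-component) there is about -3; negative curl means clockwise rotation.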